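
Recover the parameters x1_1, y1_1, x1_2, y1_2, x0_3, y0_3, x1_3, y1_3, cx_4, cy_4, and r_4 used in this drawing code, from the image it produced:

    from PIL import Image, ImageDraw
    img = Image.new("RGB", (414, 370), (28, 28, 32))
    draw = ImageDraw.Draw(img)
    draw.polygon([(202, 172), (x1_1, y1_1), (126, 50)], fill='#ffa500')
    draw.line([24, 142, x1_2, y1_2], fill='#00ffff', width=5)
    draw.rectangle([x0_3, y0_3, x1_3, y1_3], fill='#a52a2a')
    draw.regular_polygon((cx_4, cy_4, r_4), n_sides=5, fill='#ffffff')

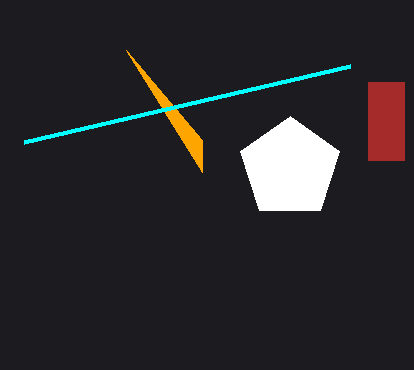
x1_1 = 202; y1_1 = 140; x1_2 = 350; y1_2 = 66; x0_3 = 368; y0_3 = 82; x1_3 = 404; y1_3 = 160; cx_4 = 290; cy_4 = 168; r_4 = 52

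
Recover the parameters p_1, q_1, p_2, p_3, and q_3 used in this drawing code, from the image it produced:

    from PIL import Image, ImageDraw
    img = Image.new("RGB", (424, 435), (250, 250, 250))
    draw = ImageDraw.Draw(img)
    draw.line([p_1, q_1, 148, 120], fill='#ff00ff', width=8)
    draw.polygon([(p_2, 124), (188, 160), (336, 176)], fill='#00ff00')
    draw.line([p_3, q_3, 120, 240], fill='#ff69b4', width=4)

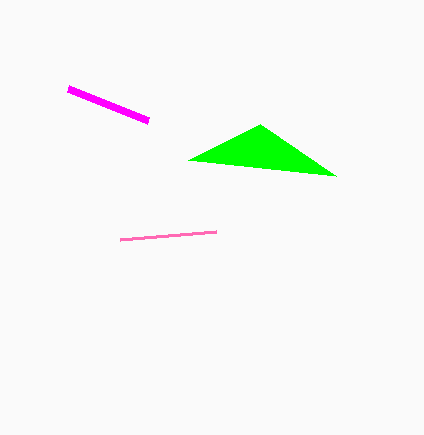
p_1 = 68, q_1 = 88, p_2 = 260, p_3 = 216, q_3 = 232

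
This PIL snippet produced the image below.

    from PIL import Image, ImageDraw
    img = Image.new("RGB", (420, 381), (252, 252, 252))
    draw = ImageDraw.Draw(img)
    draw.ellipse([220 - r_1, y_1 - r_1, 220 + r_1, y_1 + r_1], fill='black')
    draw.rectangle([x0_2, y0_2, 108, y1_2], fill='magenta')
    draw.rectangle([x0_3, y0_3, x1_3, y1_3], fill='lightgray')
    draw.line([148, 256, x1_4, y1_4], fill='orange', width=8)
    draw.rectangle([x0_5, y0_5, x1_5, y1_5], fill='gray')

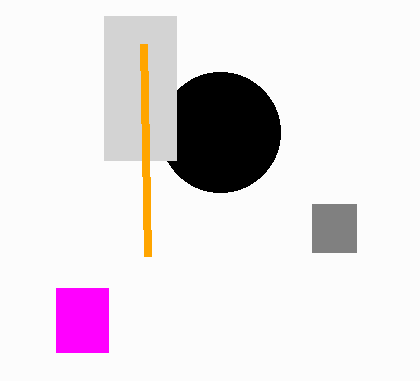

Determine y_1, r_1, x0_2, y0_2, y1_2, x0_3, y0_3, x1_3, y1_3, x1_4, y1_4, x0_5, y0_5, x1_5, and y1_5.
y_1 = 132; r_1 = 60; x0_2 = 56; y0_2 = 288; y1_2 = 352; x0_3 = 104; y0_3 = 16; x1_3 = 176; y1_3 = 160; x1_4 = 144; y1_4 = 44; x0_5 = 312; y0_5 = 204; x1_5 = 356; y1_5 = 252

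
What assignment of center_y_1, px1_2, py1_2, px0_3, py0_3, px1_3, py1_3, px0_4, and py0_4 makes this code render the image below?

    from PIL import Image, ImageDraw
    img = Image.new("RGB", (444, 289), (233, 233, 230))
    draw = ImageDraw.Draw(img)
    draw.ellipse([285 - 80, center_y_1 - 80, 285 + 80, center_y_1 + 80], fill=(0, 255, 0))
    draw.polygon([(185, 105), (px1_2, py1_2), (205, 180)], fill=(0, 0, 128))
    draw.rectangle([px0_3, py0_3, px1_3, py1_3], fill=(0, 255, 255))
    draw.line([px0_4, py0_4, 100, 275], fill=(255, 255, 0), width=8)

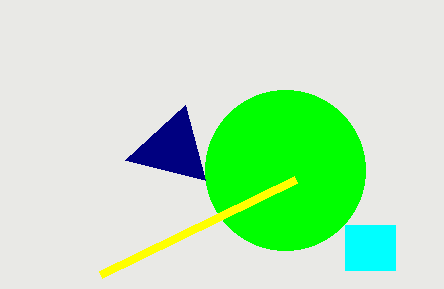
center_y_1 = 170; px1_2 = 125; py1_2 = 160; px0_3 = 345; py0_3 = 225; px1_3 = 395; py1_3 = 270; px0_4 = 295; py0_4 = 180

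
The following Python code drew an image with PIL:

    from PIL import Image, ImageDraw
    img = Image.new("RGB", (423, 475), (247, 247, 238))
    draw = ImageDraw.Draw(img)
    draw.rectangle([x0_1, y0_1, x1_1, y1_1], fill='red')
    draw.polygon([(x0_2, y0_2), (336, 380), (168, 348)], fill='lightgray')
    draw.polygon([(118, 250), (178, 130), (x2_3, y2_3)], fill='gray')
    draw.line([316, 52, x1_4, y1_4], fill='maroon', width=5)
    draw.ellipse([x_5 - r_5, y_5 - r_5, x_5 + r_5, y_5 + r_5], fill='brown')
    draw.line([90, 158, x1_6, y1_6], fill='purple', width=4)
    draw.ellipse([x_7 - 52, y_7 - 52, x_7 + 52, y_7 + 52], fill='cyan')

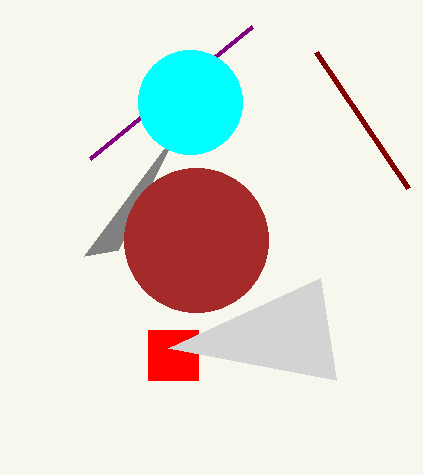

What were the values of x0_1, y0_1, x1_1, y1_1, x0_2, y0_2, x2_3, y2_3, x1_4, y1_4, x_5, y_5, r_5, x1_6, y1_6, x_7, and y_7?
x0_1 = 148; y0_1 = 330; x1_1 = 198; y1_1 = 380; x0_2 = 320; y0_2 = 278; x2_3 = 84; y2_3 = 256; x1_4 = 408; y1_4 = 188; x_5 = 196; y_5 = 240; r_5 = 72; x1_6 = 252; y1_6 = 26; x_7 = 190; y_7 = 102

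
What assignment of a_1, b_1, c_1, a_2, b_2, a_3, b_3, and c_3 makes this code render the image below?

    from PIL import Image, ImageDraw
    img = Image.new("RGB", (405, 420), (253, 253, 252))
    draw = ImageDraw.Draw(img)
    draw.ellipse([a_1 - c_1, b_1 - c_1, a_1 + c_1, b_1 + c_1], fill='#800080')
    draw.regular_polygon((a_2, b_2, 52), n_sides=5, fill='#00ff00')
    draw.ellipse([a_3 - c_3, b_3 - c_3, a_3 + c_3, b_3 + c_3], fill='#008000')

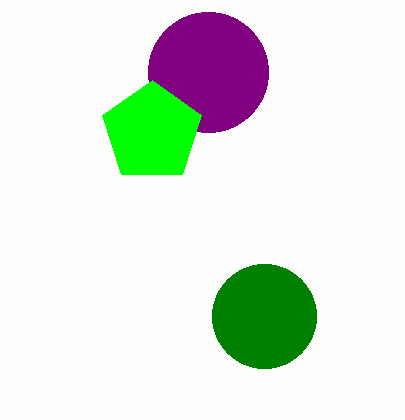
a_1 = 208, b_1 = 72, c_1 = 60, a_2 = 152, b_2 = 132, a_3 = 264, b_3 = 316, c_3 = 52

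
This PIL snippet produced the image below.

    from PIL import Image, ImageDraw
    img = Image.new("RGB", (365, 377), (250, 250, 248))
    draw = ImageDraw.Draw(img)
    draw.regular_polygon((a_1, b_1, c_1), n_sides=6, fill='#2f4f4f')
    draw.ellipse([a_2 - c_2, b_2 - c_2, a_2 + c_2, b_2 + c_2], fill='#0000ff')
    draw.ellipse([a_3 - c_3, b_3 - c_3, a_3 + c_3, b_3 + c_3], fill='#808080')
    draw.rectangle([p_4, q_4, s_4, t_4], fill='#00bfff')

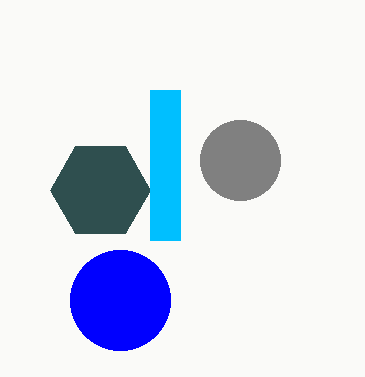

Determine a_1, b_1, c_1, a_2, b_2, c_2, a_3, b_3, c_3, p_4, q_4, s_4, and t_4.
a_1 = 100
b_1 = 190
c_1 = 50
a_2 = 120
b_2 = 300
c_2 = 50
a_3 = 240
b_3 = 160
c_3 = 40
p_4 = 150
q_4 = 90
s_4 = 180
t_4 = 240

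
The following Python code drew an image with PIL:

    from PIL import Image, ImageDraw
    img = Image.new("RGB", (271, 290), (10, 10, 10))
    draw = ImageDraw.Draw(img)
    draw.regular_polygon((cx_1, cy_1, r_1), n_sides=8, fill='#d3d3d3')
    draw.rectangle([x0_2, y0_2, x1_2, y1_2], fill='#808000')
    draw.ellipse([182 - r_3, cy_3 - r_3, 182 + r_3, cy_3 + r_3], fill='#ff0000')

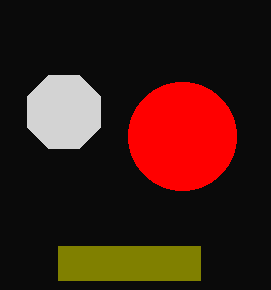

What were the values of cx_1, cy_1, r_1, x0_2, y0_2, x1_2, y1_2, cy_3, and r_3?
cx_1 = 64; cy_1 = 112; r_1 = 40; x0_2 = 58; y0_2 = 246; x1_2 = 200; y1_2 = 280; cy_3 = 136; r_3 = 54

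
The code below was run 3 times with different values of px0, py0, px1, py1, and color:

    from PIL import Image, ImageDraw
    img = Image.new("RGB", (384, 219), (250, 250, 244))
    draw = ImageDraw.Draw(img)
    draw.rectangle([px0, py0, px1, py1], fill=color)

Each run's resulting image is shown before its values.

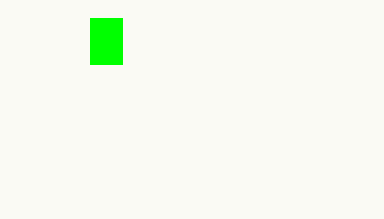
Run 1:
px0 = 90
py0 = 18
px1 = 122
py1 = 64
color = 'lime'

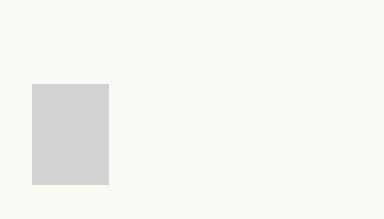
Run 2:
px0 = 32, py0 = 84, px1 = 108, py1 = 184, color = 'lightgray'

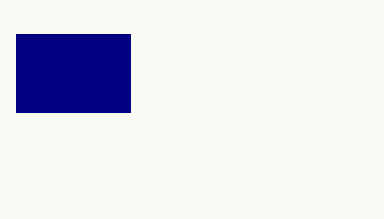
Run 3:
px0 = 16; py0 = 34; px1 = 130; py1 = 112; color = 'navy'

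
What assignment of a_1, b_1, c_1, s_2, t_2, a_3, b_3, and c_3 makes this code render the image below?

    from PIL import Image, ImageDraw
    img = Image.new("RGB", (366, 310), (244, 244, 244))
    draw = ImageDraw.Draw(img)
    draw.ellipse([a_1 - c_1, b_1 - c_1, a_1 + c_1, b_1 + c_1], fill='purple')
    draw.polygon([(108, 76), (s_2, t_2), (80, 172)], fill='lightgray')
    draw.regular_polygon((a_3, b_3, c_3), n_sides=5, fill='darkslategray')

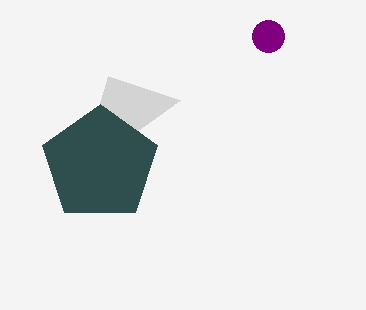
a_1 = 268; b_1 = 36; c_1 = 16; s_2 = 180; t_2 = 100; a_3 = 100; b_3 = 164; c_3 = 60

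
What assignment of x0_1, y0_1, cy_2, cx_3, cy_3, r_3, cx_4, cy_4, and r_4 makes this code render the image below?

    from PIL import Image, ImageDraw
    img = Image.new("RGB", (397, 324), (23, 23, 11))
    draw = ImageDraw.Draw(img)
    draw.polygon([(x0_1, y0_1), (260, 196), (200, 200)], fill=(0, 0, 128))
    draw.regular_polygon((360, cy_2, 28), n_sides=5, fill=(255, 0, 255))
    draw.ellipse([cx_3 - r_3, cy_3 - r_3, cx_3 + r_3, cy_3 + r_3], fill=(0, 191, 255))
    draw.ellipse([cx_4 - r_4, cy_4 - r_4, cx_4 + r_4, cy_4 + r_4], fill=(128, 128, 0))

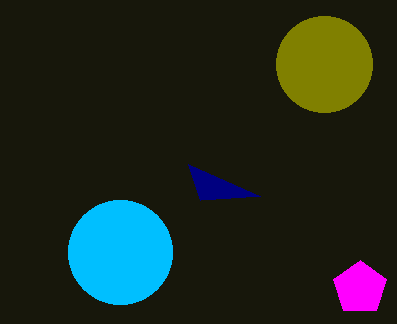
x0_1 = 188; y0_1 = 164; cy_2 = 288; cx_3 = 120; cy_3 = 252; r_3 = 52; cx_4 = 324; cy_4 = 64; r_4 = 48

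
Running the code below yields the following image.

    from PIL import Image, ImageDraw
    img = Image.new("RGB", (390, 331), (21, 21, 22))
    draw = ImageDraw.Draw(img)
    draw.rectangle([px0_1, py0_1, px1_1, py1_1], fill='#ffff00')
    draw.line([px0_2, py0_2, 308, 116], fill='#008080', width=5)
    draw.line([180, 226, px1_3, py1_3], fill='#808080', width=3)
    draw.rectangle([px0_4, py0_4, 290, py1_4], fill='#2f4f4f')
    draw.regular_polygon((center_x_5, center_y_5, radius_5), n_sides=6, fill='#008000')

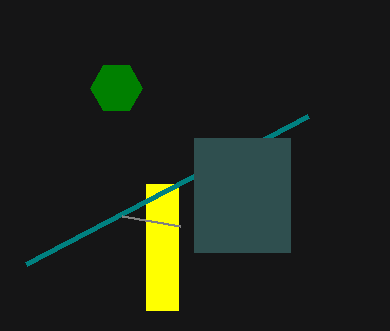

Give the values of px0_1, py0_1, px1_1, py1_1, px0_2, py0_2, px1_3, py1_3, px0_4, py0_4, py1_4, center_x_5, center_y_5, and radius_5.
px0_1 = 146; py0_1 = 184; px1_1 = 178; py1_1 = 310; px0_2 = 26; py0_2 = 264; px1_3 = 122; py1_3 = 216; px0_4 = 194; py0_4 = 138; py1_4 = 252; center_x_5 = 116; center_y_5 = 88; radius_5 = 26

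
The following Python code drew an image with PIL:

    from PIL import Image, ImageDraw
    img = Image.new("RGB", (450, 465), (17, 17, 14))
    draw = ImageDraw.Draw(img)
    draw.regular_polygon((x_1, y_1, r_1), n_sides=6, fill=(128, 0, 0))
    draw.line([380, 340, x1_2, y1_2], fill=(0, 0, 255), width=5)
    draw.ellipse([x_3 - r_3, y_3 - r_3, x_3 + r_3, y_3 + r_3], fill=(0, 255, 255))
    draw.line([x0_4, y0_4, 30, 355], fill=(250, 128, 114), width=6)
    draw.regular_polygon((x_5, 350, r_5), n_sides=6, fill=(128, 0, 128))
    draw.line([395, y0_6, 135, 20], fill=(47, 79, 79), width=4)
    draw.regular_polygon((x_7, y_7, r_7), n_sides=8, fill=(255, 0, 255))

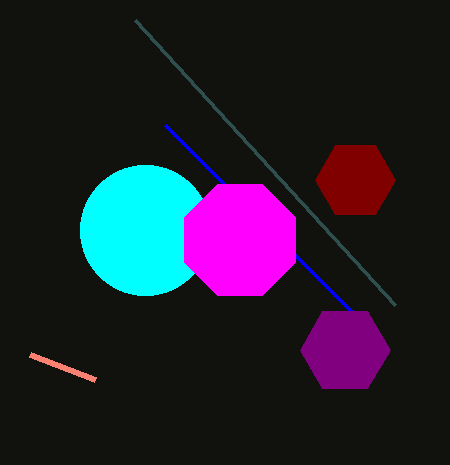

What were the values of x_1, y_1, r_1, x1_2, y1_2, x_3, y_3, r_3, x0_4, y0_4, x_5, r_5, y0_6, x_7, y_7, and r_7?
x_1 = 355; y_1 = 180; r_1 = 40; x1_2 = 165; y1_2 = 125; x_3 = 145; y_3 = 230; r_3 = 65; x0_4 = 95; y0_4 = 380; x_5 = 345; r_5 = 45; y0_6 = 305; x_7 = 240; y_7 = 240; r_7 = 60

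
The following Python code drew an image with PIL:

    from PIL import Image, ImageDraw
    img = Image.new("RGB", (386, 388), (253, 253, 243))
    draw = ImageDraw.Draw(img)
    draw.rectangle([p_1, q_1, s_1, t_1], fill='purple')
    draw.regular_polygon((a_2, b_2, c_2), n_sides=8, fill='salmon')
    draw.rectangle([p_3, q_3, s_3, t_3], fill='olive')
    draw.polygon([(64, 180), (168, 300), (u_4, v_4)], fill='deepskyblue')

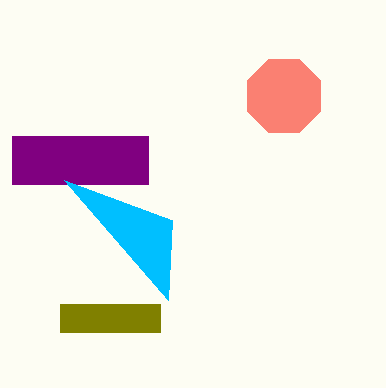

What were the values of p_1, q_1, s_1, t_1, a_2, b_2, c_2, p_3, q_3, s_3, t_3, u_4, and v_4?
p_1 = 12; q_1 = 136; s_1 = 148; t_1 = 184; a_2 = 284; b_2 = 96; c_2 = 40; p_3 = 60; q_3 = 304; s_3 = 160; t_3 = 332; u_4 = 172; v_4 = 220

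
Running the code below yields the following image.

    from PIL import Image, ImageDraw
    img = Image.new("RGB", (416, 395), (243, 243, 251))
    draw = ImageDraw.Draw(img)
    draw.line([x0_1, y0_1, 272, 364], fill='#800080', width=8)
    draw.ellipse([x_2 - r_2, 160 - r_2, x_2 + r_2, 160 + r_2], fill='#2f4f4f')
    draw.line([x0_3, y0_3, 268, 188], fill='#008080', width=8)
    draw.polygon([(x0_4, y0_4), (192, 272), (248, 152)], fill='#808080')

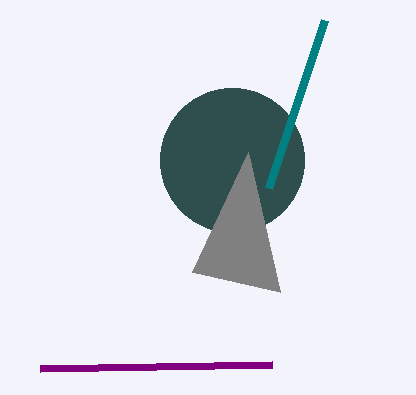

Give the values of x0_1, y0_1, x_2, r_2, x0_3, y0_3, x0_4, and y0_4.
x0_1 = 40
y0_1 = 368
x_2 = 232
r_2 = 72
x0_3 = 324
y0_3 = 20
x0_4 = 280
y0_4 = 292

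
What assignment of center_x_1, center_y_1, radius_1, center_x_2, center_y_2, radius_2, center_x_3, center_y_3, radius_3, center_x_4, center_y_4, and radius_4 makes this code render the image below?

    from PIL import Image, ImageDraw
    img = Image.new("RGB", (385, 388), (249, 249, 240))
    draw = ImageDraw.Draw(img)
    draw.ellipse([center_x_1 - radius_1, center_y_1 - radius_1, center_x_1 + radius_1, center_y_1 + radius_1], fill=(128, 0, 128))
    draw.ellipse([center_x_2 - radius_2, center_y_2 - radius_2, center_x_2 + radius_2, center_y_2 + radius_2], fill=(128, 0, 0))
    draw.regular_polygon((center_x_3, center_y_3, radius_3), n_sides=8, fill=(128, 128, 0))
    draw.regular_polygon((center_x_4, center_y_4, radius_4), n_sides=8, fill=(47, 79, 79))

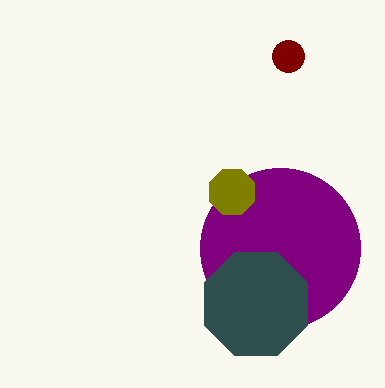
center_x_1 = 280
center_y_1 = 248
radius_1 = 80
center_x_2 = 288
center_y_2 = 56
radius_2 = 16
center_x_3 = 232
center_y_3 = 192
radius_3 = 24
center_x_4 = 256
center_y_4 = 304
radius_4 = 56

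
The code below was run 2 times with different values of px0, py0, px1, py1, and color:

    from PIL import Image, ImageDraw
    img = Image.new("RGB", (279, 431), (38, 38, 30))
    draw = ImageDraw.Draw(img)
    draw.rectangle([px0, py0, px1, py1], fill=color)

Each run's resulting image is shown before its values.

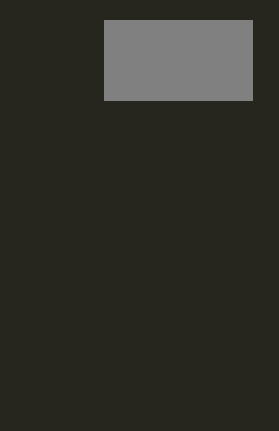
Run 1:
px0 = 104; py0 = 20; px1 = 252; py1 = 100; color = 'gray'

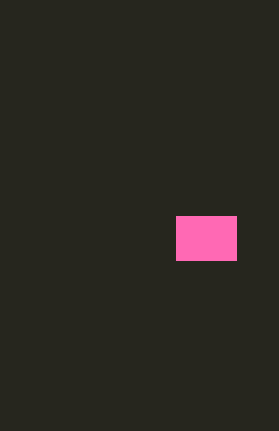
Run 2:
px0 = 176
py0 = 216
px1 = 236
py1 = 260
color = 'hotpink'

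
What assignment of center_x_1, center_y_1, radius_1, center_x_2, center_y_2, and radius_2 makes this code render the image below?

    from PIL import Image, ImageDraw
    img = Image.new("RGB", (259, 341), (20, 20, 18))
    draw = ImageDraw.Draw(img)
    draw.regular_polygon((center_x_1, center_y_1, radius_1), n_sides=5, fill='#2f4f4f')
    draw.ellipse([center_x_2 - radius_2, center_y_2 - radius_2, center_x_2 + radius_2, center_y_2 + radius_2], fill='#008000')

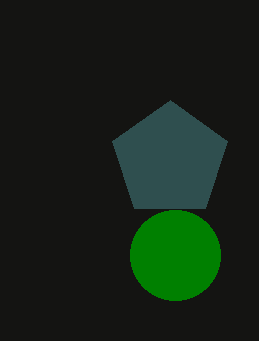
center_x_1 = 170
center_y_1 = 160
radius_1 = 60
center_x_2 = 175
center_y_2 = 255
radius_2 = 45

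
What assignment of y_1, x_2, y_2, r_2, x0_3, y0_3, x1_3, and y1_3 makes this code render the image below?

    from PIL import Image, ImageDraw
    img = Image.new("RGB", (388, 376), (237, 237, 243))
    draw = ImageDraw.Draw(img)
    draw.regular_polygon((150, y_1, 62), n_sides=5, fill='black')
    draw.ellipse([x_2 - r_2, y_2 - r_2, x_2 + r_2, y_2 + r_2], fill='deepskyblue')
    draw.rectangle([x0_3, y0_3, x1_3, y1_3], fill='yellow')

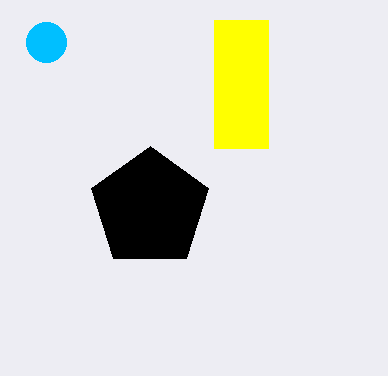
y_1 = 208, x_2 = 46, y_2 = 42, r_2 = 20, x0_3 = 214, y0_3 = 20, x1_3 = 268, y1_3 = 148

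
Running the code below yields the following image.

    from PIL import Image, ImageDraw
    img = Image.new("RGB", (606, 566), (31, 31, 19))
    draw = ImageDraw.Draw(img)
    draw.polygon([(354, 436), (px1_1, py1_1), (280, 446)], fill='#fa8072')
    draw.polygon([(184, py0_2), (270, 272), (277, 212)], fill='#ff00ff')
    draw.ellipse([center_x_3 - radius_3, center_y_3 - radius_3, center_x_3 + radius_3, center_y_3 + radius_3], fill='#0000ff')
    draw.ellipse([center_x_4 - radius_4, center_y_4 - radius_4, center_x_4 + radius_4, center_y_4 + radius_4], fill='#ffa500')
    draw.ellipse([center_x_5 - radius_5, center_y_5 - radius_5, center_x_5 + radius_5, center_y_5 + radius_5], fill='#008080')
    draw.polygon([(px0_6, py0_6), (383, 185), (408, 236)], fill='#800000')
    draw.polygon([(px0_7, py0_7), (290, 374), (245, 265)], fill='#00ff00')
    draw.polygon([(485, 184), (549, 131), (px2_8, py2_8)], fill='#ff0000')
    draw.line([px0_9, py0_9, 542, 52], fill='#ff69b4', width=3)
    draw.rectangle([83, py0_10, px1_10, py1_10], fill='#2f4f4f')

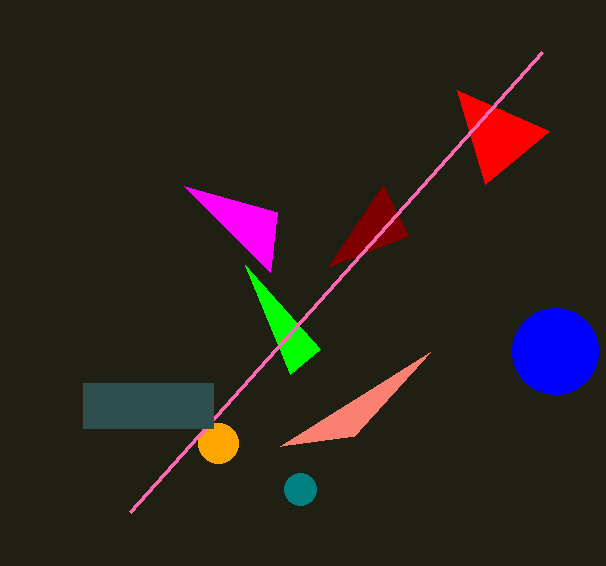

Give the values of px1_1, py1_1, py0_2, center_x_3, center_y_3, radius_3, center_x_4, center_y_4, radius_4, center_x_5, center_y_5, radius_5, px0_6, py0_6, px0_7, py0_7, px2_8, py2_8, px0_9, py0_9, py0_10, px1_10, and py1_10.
px1_1 = 430
py1_1 = 352
py0_2 = 186
center_x_3 = 555
center_y_3 = 351
radius_3 = 43
center_x_4 = 218
center_y_4 = 443
radius_4 = 20
center_x_5 = 300
center_y_5 = 489
radius_5 = 16
px0_6 = 328
py0_6 = 267
px0_7 = 320
py0_7 = 349
px2_8 = 457
py2_8 = 90
px0_9 = 130
py0_9 = 512
py0_10 = 383
px1_10 = 213
py1_10 = 428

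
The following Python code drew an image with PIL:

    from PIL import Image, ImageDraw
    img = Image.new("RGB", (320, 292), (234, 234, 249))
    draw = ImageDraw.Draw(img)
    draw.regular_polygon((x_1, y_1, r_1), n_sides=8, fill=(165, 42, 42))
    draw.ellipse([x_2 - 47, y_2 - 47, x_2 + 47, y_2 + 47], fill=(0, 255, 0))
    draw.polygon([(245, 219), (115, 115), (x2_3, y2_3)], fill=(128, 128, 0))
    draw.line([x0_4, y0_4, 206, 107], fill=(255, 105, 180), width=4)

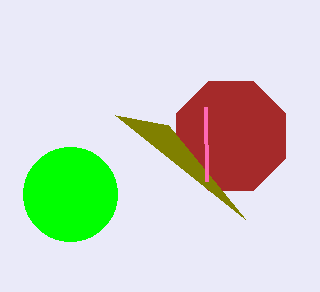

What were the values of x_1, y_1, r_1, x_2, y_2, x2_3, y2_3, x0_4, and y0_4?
x_1 = 231; y_1 = 136; r_1 = 59; x_2 = 70; y_2 = 194; x2_3 = 168; y2_3 = 125; x0_4 = 207; y0_4 = 181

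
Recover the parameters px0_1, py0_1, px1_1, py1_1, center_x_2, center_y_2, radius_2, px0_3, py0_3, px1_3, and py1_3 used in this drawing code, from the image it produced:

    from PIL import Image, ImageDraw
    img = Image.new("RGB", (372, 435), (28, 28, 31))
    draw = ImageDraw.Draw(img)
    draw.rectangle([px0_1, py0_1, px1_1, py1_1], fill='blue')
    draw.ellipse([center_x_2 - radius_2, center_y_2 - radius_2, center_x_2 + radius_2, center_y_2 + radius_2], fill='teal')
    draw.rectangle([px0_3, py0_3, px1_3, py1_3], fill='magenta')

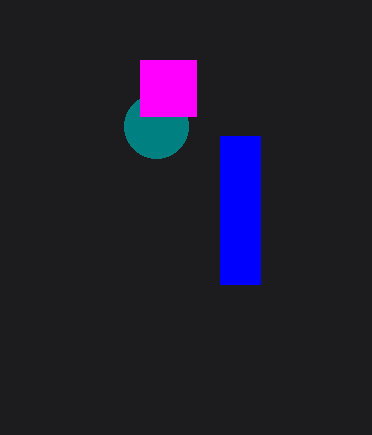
px0_1 = 220
py0_1 = 136
px1_1 = 260
py1_1 = 284
center_x_2 = 156
center_y_2 = 126
radius_2 = 32
px0_3 = 140
py0_3 = 60
px1_3 = 196
py1_3 = 116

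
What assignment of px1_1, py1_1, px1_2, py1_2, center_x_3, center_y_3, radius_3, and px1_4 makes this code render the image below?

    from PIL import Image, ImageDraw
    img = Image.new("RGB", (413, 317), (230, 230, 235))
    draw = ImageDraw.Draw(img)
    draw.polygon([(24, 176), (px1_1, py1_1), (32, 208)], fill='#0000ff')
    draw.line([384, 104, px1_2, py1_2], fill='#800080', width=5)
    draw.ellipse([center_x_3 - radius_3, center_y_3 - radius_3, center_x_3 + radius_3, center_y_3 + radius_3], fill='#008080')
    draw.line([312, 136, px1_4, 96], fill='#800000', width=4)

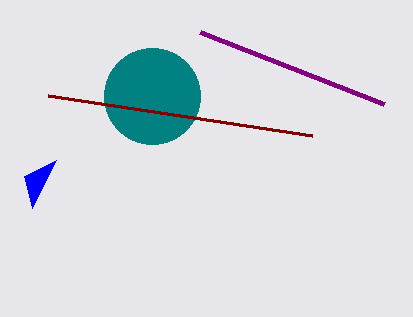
px1_1 = 56, py1_1 = 160, px1_2 = 200, py1_2 = 32, center_x_3 = 152, center_y_3 = 96, radius_3 = 48, px1_4 = 48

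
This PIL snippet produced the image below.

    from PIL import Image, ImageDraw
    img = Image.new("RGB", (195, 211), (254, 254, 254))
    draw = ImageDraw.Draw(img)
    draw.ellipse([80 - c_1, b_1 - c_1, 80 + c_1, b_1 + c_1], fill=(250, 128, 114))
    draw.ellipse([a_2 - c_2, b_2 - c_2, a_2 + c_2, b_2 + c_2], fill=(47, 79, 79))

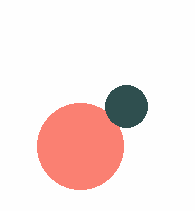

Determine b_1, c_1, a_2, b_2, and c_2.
b_1 = 146
c_1 = 43
a_2 = 126
b_2 = 106
c_2 = 21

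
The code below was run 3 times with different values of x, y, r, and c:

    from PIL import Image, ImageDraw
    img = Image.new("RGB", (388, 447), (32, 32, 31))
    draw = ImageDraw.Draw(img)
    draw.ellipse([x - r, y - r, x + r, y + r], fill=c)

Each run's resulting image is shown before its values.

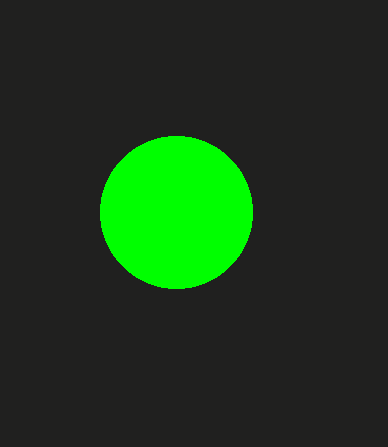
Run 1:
x = 176; y = 212; r = 76; c = 'lime'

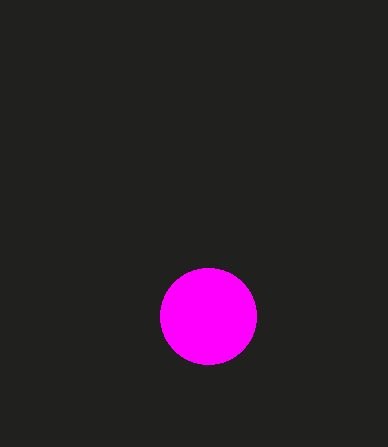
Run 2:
x = 208; y = 316; r = 48; c = 'magenta'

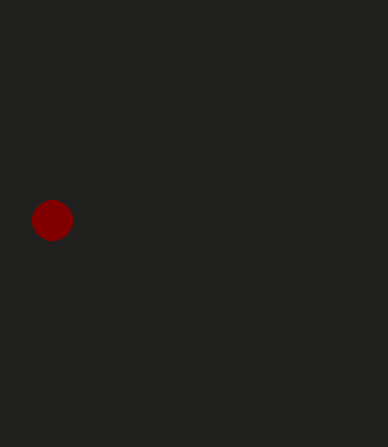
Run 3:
x = 52; y = 220; r = 20; c = 'maroon'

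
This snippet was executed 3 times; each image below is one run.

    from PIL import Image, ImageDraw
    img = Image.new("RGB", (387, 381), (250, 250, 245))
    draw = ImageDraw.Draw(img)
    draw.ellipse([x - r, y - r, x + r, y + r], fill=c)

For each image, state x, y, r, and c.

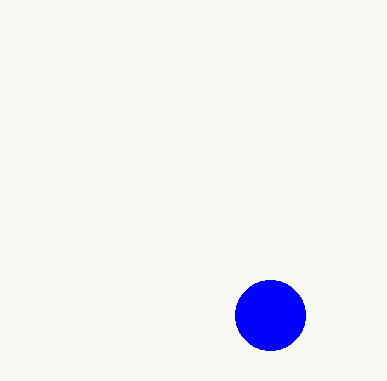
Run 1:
x = 270
y = 315
r = 35
c = 'blue'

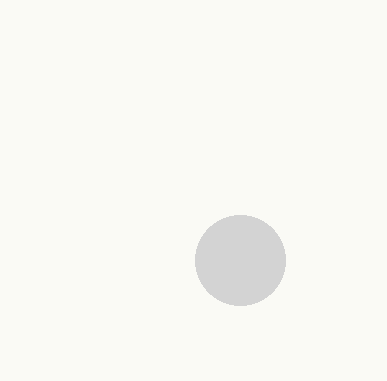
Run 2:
x = 240
y = 260
r = 45
c = 'lightgray'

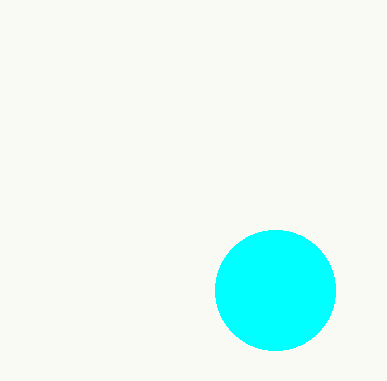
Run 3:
x = 275; y = 290; r = 60; c = 'cyan'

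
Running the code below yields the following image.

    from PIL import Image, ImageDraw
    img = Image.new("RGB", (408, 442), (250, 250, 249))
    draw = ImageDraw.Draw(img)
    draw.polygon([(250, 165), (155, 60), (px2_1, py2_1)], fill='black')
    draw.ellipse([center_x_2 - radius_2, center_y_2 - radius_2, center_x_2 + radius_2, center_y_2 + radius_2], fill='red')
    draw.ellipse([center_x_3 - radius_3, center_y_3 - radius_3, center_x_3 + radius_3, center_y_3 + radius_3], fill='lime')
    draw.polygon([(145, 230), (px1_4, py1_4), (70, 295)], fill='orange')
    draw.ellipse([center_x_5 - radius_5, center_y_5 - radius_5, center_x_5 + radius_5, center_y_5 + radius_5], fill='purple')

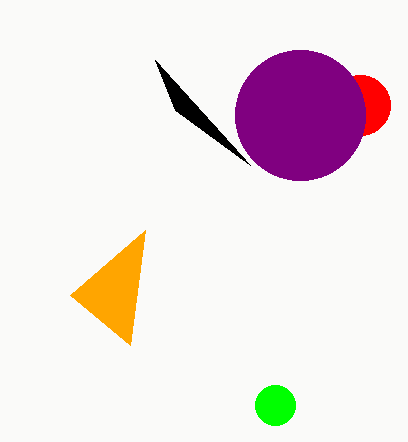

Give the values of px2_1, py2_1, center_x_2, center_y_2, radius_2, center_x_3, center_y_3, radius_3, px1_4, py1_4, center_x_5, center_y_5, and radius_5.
px2_1 = 175; py2_1 = 110; center_x_2 = 360; center_y_2 = 105; radius_2 = 30; center_x_3 = 275; center_y_3 = 405; radius_3 = 20; px1_4 = 130; py1_4 = 345; center_x_5 = 300; center_y_5 = 115; radius_5 = 65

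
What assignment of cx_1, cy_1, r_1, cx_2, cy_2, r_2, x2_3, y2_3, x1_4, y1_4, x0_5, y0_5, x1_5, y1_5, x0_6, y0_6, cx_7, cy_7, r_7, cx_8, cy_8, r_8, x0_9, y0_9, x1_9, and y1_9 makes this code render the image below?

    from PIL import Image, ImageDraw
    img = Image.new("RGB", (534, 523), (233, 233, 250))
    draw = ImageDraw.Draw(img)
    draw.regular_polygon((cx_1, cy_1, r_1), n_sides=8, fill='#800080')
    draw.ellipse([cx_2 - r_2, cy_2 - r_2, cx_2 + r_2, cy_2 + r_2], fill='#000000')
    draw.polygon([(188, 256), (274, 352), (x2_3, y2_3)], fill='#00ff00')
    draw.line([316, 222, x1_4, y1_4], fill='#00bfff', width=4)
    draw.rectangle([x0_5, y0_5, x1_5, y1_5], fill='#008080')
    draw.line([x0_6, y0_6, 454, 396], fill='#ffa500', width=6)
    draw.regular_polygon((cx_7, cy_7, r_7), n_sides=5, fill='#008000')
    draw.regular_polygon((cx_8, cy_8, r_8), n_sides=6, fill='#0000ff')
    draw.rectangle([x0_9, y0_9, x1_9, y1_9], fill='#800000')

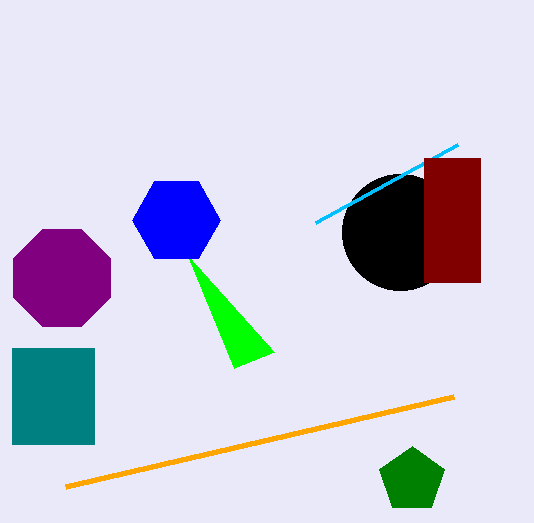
cx_1 = 62, cy_1 = 278, r_1 = 52, cx_2 = 400, cy_2 = 232, r_2 = 58, x2_3 = 234, y2_3 = 368, x1_4 = 458, y1_4 = 144, x0_5 = 12, y0_5 = 348, x1_5 = 94, y1_5 = 444, x0_6 = 66, y0_6 = 486, cx_7 = 412, cy_7 = 480, r_7 = 34, cx_8 = 176, cy_8 = 220, r_8 = 44, x0_9 = 424, y0_9 = 158, x1_9 = 480, y1_9 = 282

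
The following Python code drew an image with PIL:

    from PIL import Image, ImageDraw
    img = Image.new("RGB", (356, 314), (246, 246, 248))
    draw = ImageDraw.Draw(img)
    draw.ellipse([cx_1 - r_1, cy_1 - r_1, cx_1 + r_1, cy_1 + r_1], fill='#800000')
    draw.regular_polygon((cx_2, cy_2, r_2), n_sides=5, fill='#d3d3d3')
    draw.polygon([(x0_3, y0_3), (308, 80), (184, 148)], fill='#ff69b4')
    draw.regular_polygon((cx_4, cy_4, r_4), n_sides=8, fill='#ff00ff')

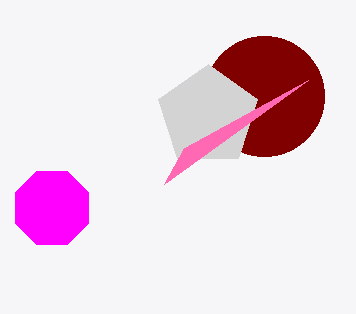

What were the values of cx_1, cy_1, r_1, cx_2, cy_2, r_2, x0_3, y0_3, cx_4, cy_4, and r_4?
cx_1 = 264
cy_1 = 96
r_1 = 60
cx_2 = 208
cy_2 = 116
r_2 = 52
x0_3 = 164
y0_3 = 184
cx_4 = 52
cy_4 = 208
r_4 = 40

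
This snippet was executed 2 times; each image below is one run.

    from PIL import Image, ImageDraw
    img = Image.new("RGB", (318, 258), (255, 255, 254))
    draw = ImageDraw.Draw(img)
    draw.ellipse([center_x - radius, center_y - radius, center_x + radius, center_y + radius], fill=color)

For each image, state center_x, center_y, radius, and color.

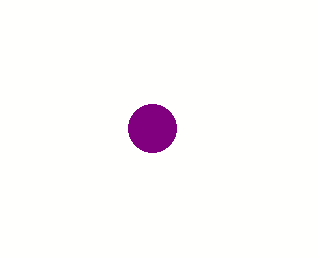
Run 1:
center_x = 152; center_y = 128; radius = 24; color = 'purple'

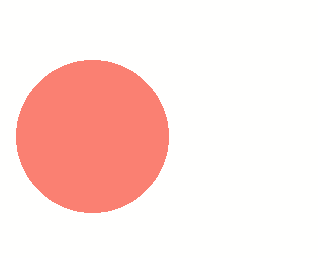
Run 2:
center_x = 92, center_y = 136, radius = 76, color = 'salmon'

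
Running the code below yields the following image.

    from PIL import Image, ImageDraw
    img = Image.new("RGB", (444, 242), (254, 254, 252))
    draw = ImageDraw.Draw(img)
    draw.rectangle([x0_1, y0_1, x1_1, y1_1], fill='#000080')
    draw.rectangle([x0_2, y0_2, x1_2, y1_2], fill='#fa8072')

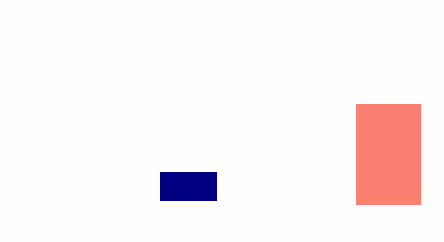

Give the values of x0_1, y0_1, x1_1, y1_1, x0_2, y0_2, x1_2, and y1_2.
x0_1 = 160, y0_1 = 172, x1_1 = 216, y1_1 = 200, x0_2 = 356, y0_2 = 104, x1_2 = 420, y1_2 = 204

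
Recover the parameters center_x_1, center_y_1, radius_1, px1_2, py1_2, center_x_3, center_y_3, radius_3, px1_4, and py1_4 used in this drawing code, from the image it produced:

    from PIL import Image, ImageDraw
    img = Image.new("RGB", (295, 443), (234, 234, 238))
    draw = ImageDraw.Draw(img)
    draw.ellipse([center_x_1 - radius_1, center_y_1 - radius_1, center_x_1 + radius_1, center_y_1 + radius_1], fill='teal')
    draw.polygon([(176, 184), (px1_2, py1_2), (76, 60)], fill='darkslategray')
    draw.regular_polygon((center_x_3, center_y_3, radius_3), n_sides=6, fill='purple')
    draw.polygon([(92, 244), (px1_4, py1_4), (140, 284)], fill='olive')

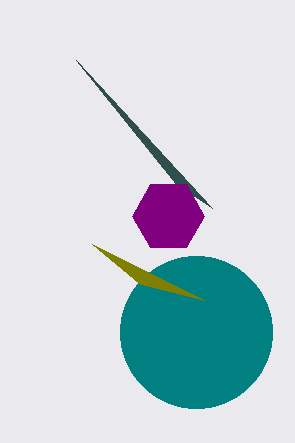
center_x_1 = 196; center_y_1 = 332; radius_1 = 76; px1_2 = 212; py1_2 = 208; center_x_3 = 168; center_y_3 = 216; radius_3 = 36; px1_4 = 204; py1_4 = 300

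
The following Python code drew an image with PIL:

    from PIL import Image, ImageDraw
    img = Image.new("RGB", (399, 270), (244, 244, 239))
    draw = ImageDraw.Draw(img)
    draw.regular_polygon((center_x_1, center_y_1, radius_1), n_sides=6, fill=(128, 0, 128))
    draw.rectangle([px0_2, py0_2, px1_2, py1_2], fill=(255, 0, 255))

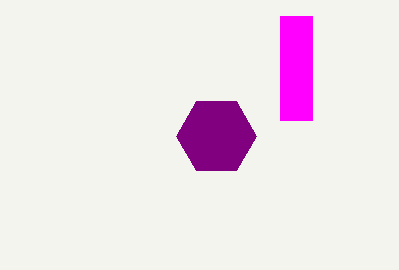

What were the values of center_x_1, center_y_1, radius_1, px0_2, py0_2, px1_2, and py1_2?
center_x_1 = 216, center_y_1 = 136, radius_1 = 40, px0_2 = 280, py0_2 = 16, px1_2 = 312, py1_2 = 120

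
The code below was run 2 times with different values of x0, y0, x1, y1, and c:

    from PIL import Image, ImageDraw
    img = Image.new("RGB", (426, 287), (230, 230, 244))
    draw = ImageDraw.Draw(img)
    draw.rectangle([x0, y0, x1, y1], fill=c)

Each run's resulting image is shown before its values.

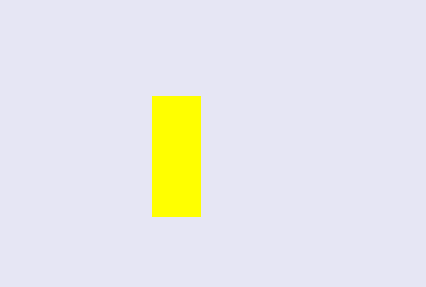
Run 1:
x0 = 152
y0 = 96
x1 = 200
y1 = 216
c = 'yellow'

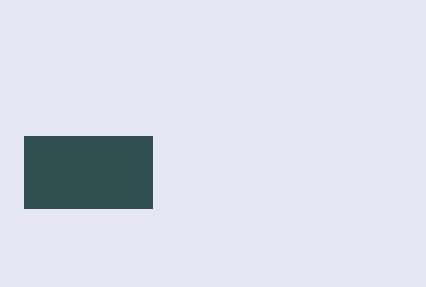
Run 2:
x0 = 24
y0 = 136
x1 = 152
y1 = 208
c = 'darkslategray'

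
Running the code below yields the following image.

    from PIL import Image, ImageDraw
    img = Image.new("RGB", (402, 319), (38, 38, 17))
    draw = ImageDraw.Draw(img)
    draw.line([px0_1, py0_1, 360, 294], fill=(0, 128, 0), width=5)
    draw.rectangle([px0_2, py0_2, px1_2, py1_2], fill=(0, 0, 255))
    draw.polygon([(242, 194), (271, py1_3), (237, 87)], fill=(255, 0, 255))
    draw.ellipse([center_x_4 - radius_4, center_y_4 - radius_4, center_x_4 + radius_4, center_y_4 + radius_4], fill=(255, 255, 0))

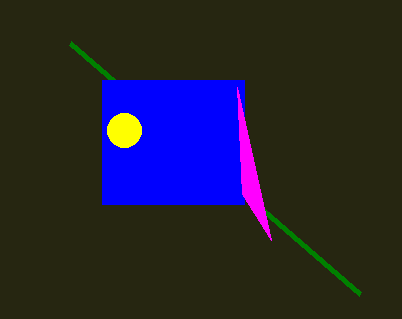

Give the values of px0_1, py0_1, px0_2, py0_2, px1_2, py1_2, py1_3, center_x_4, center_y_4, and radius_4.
px0_1 = 70
py0_1 = 43
px0_2 = 102
py0_2 = 80
px1_2 = 244
py1_2 = 204
py1_3 = 240
center_x_4 = 124
center_y_4 = 130
radius_4 = 17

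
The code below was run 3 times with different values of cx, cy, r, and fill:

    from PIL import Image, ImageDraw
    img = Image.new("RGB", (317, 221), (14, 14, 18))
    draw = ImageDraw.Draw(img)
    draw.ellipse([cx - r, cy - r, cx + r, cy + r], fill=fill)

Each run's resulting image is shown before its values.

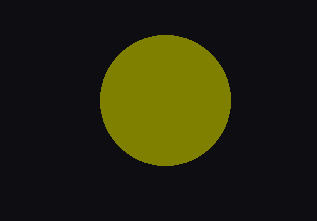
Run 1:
cx = 165; cy = 100; r = 65; fill = 'olive'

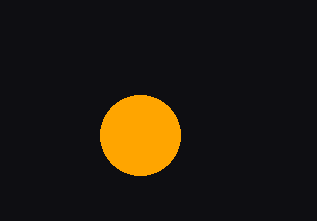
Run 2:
cx = 140, cy = 135, r = 40, fill = 'orange'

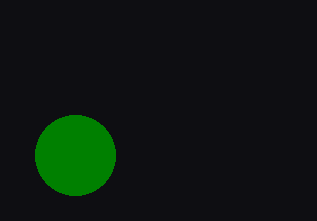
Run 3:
cx = 75, cy = 155, r = 40, fill = 'green'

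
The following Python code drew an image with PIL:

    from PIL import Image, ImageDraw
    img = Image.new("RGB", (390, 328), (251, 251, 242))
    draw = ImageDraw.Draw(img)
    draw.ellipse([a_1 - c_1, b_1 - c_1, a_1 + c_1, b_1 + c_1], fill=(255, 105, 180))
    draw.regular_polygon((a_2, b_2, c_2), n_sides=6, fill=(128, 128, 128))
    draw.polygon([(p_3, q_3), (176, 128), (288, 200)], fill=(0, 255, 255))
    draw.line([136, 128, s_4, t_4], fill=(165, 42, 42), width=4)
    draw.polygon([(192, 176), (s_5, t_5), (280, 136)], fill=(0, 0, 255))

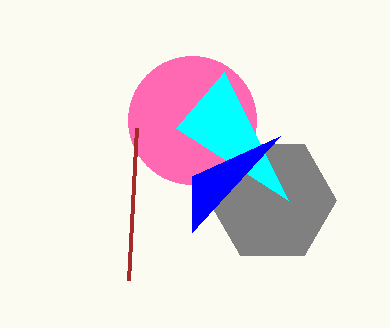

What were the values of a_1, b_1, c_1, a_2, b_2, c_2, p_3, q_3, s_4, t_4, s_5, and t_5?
a_1 = 192
b_1 = 120
c_1 = 64
a_2 = 272
b_2 = 200
c_2 = 64
p_3 = 224
q_3 = 72
s_4 = 128
t_4 = 280
s_5 = 192
t_5 = 232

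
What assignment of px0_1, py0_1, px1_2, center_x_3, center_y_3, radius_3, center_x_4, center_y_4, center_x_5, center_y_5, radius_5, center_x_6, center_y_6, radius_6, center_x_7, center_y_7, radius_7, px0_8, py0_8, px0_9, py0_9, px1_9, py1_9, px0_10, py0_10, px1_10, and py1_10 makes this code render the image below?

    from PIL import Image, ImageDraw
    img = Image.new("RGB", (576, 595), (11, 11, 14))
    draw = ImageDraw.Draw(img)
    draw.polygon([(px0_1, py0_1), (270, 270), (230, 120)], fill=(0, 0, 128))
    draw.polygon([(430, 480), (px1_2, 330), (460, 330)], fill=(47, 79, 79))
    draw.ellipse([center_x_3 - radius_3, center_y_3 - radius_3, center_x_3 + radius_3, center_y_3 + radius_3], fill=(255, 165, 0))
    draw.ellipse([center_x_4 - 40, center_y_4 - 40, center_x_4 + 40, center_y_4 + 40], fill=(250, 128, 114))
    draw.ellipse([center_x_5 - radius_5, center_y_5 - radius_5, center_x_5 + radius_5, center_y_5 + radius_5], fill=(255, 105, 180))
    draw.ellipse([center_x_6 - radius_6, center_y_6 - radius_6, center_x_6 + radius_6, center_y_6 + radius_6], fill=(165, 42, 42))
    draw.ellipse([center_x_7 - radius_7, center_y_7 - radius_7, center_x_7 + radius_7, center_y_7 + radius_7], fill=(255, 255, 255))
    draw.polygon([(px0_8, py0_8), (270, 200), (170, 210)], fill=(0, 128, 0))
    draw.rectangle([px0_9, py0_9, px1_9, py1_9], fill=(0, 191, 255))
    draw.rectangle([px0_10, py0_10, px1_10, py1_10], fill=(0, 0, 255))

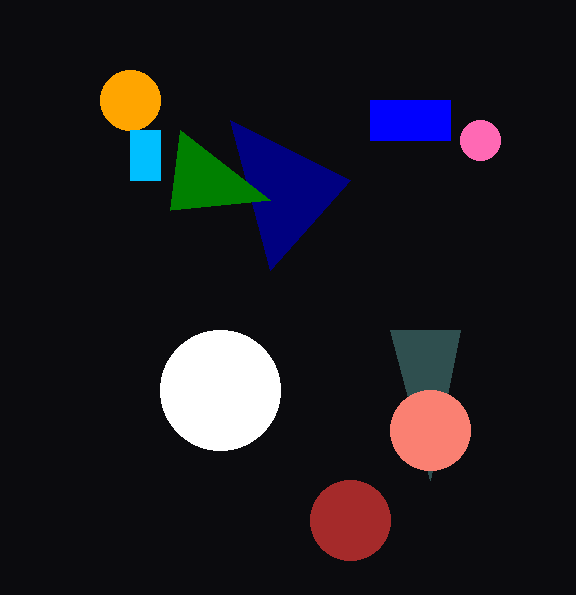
px0_1 = 350
py0_1 = 180
px1_2 = 390
center_x_3 = 130
center_y_3 = 100
radius_3 = 30
center_x_4 = 430
center_y_4 = 430
center_x_5 = 480
center_y_5 = 140
radius_5 = 20
center_x_6 = 350
center_y_6 = 520
radius_6 = 40
center_x_7 = 220
center_y_7 = 390
radius_7 = 60
px0_8 = 180
py0_8 = 130
px0_9 = 130
py0_9 = 130
px1_9 = 160
py1_9 = 180
px0_10 = 370
py0_10 = 100
px1_10 = 450
py1_10 = 140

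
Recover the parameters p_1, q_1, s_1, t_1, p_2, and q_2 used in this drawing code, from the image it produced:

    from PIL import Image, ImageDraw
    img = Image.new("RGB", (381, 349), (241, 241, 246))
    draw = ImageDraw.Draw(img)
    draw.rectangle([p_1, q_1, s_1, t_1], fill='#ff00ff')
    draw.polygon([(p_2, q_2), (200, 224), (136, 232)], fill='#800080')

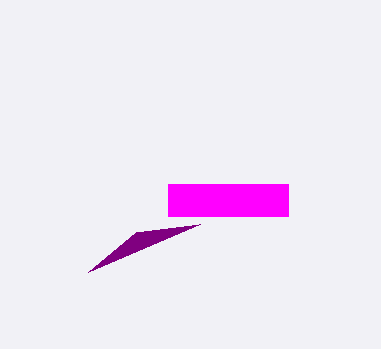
p_1 = 168
q_1 = 184
s_1 = 288
t_1 = 216
p_2 = 88
q_2 = 272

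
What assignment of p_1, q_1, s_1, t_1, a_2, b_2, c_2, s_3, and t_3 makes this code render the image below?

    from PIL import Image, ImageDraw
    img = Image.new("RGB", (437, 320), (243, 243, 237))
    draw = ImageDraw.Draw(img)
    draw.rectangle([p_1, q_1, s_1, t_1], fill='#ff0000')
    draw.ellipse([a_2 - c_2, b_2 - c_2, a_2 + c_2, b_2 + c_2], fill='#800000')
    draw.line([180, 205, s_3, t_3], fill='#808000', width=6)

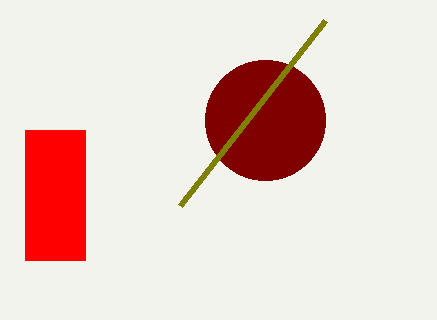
p_1 = 25, q_1 = 130, s_1 = 85, t_1 = 260, a_2 = 265, b_2 = 120, c_2 = 60, s_3 = 325, t_3 = 20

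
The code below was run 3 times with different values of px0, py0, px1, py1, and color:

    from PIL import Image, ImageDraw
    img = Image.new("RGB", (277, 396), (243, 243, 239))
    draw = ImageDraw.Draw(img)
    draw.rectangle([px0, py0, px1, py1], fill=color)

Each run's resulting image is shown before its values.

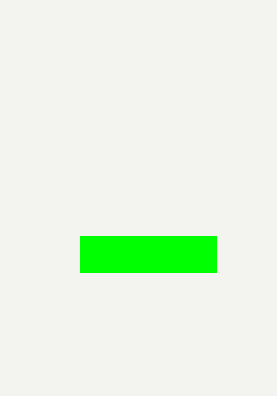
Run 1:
px0 = 80
py0 = 236
px1 = 216
py1 = 272
color = 'lime'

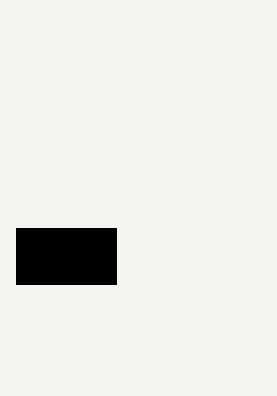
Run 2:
px0 = 16; py0 = 228; px1 = 116; py1 = 284; color = 'black'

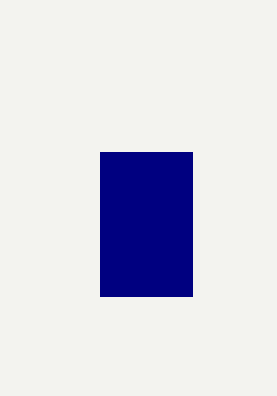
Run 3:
px0 = 100; py0 = 152; px1 = 192; py1 = 296; color = 'navy'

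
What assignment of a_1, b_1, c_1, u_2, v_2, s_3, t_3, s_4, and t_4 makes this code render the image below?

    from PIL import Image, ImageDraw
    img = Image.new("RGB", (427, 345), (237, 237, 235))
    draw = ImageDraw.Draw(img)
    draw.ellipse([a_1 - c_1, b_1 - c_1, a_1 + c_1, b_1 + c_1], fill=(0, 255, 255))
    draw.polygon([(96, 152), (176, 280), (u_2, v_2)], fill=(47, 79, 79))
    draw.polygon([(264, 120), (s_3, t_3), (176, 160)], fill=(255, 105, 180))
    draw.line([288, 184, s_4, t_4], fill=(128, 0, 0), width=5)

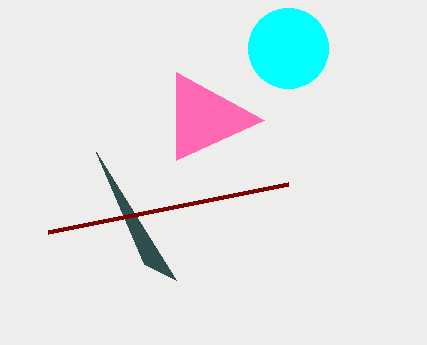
a_1 = 288; b_1 = 48; c_1 = 40; u_2 = 144; v_2 = 264; s_3 = 176; t_3 = 72; s_4 = 48; t_4 = 232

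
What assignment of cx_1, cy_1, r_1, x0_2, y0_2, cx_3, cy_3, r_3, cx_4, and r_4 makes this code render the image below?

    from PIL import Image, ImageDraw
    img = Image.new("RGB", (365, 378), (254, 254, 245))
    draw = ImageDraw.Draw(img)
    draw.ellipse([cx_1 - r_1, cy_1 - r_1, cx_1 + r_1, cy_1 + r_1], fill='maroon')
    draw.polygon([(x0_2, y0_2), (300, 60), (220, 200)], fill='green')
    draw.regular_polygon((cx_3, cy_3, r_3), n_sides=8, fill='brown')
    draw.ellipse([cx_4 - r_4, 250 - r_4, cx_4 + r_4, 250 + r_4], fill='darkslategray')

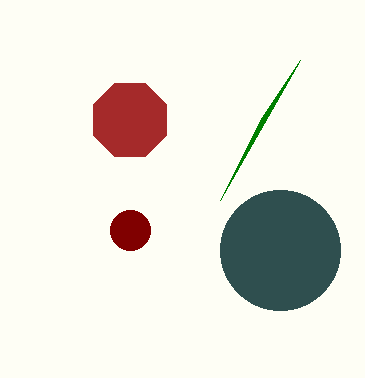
cx_1 = 130
cy_1 = 230
r_1 = 20
x0_2 = 260
y0_2 = 120
cx_3 = 130
cy_3 = 120
r_3 = 40
cx_4 = 280
r_4 = 60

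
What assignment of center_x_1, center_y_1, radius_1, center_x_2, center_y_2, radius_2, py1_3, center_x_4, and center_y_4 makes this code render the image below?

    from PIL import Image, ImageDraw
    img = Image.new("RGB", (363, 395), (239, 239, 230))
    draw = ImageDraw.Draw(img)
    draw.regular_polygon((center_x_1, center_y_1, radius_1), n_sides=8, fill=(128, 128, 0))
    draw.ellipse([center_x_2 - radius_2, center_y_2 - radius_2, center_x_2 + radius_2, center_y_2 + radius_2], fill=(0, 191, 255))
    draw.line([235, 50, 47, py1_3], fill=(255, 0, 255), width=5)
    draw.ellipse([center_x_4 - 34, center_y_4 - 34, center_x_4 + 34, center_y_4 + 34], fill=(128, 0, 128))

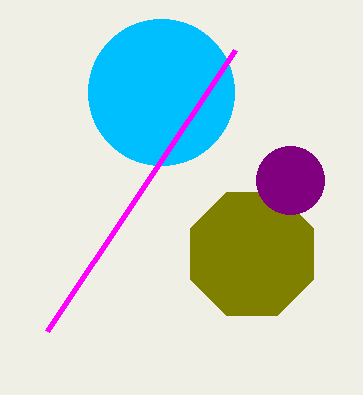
center_x_1 = 252, center_y_1 = 254, radius_1 = 67, center_x_2 = 161, center_y_2 = 92, radius_2 = 73, py1_3 = 331, center_x_4 = 290, center_y_4 = 180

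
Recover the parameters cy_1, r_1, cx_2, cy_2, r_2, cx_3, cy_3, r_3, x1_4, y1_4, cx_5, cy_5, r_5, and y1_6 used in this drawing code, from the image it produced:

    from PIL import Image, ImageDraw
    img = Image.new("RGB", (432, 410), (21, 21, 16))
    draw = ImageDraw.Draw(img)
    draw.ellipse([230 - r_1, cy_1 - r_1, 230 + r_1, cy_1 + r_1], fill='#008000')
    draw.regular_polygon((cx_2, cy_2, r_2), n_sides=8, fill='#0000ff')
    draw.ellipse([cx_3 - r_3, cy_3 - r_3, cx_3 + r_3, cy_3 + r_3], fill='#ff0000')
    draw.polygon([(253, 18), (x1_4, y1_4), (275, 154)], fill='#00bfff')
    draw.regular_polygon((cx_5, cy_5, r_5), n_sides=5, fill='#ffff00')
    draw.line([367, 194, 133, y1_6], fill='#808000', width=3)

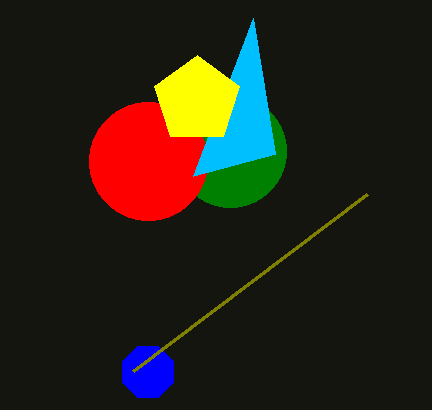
cy_1 = 151
r_1 = 56
cx_2 = 148
cy_2 = 372
r_2 = 28
cx_3 = 148
cy_3 = 161
r_3 = 59
x1_4 = 193
y1_4 = 176
cx_5 = 197
cy_5 = 100
r_5 = 45
y1_6 = 371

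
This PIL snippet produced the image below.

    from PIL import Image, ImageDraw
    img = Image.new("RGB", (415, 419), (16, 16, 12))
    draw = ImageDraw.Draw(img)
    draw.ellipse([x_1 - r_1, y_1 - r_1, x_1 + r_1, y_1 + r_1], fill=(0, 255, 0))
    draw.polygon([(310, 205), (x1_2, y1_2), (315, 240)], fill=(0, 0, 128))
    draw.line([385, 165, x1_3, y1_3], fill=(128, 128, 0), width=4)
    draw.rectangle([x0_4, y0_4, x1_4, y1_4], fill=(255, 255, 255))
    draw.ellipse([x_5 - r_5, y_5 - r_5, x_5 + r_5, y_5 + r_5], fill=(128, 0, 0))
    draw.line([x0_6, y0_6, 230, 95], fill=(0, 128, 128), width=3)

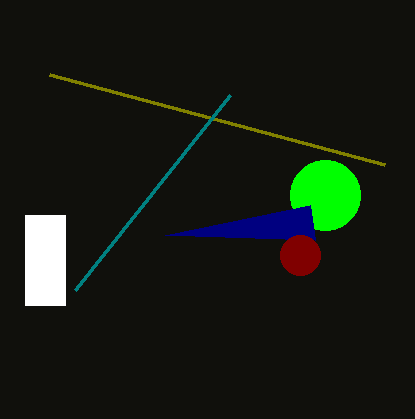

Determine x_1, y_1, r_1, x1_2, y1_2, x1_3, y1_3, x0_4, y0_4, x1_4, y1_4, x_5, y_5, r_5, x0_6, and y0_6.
x_1 = 325; y_1 = 195; r_1 = 35; x1_2 = 165; y1_2 = 235; x1_3 = 50; y1_3 = 75; x0_4 = 25; y0_4 = 215; x1_4 = 65; y1_4 = 305; x_5 = 300; y_5 = 255; r_5 = 20; x0_6 = 75; y0_6 = 290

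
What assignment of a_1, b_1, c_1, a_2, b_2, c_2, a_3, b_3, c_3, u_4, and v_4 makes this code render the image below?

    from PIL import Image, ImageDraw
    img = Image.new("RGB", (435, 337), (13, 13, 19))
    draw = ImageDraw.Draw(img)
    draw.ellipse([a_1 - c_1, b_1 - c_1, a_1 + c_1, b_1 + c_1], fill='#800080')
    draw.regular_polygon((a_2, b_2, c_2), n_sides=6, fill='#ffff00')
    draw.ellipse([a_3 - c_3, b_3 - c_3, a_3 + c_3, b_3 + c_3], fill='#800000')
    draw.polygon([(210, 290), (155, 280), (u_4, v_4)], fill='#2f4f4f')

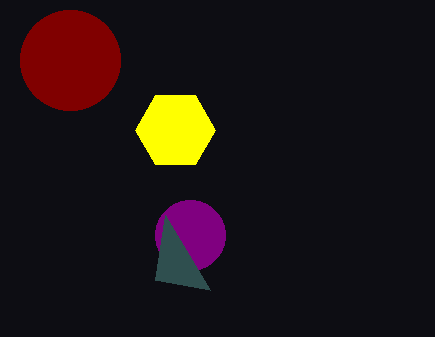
a_1 = 190
b_1 = 235
c_1 = 35
a_2 = 175
b_2 = 130
c_2 = 40
a_3 = 70
b_3 = 60
c_3 = 50
u_4 = 165
v_4 = 215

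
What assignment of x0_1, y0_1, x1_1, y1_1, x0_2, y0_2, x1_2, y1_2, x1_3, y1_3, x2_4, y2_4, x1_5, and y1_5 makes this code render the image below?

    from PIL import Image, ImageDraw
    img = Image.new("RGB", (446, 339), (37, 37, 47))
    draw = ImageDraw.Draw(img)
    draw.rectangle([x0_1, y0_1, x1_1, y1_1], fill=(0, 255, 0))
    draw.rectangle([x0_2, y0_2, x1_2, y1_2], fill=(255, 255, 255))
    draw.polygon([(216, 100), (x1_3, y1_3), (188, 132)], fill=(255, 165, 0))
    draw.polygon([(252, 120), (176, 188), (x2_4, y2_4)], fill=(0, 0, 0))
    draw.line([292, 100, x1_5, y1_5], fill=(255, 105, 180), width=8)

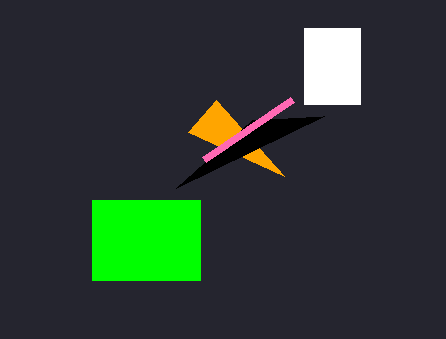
x0_1 = 92
y0_1 = 200
x1_1 = 200
y1_1 = 280
x0_2 = 304
y0_2 = 28
x1_2 = 360
y1_2 = 104
x1_3 = 284
y1_3 = 176
x2_4 = 324
y2_4 = 116
x1_5 = 204
y1_5 = 160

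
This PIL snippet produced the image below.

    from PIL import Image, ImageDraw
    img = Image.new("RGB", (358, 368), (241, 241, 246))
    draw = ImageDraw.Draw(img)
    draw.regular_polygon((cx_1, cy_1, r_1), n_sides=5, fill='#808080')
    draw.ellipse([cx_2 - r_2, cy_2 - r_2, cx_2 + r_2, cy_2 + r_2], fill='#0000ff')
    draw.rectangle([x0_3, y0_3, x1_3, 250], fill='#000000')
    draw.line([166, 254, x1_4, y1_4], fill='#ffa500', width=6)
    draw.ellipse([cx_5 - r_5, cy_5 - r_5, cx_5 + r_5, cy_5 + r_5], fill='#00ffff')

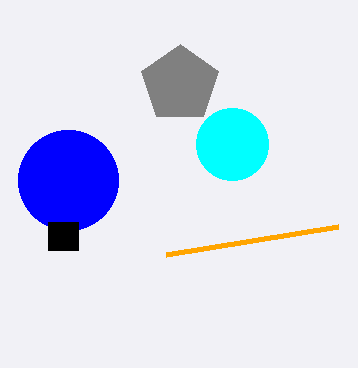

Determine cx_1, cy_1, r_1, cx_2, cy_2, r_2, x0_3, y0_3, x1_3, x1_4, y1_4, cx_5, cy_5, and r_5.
cx_1 = 180
cy_1 = 84
r_1 = 40
cx_2 = 68
cy_2 = 180
r_2 = 50
x0_3 = 48
y0_3 = 222
x1_3 = 78
x1_4 = 338
y1_4 = 226
cx_5 = 232
cy_5 = 144
r_5 = 36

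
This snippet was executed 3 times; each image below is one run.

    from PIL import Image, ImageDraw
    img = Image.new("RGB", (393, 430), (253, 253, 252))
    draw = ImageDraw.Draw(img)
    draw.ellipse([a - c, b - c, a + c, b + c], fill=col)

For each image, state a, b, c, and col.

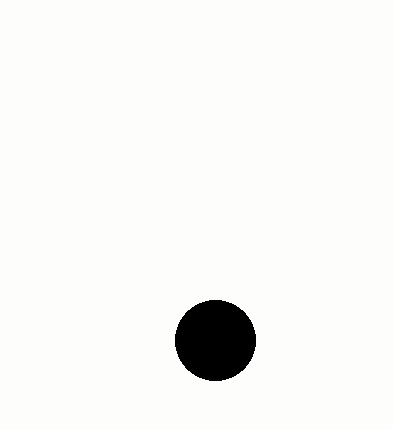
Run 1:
a = 215, b = 340, c = 40, col = 'black'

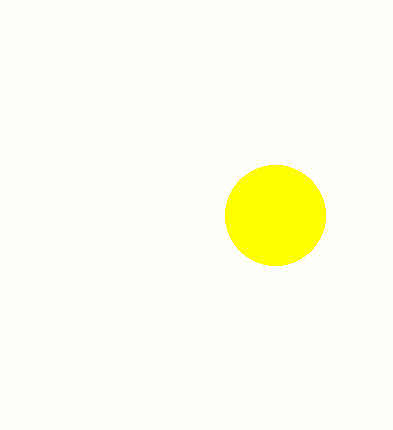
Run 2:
a = 275, b = 215, c = 50, col = 'yellow'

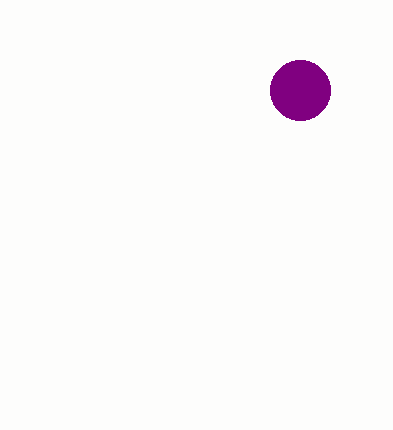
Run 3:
a = 300
b = 90
c = 30
col = 'purple'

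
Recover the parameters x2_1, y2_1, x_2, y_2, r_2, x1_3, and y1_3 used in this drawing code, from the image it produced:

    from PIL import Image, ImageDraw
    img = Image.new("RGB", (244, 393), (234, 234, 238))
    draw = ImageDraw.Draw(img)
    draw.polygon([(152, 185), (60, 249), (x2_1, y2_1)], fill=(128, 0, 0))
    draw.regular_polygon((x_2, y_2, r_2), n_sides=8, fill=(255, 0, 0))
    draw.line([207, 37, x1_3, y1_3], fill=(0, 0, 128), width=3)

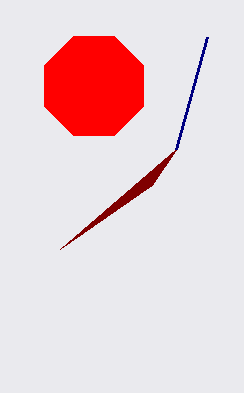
x2_1 = 177
y2_1 = 148
x_2 = 94
y_2 = 86
r_2 = 54
x1_3 = 176
y1_3 = 149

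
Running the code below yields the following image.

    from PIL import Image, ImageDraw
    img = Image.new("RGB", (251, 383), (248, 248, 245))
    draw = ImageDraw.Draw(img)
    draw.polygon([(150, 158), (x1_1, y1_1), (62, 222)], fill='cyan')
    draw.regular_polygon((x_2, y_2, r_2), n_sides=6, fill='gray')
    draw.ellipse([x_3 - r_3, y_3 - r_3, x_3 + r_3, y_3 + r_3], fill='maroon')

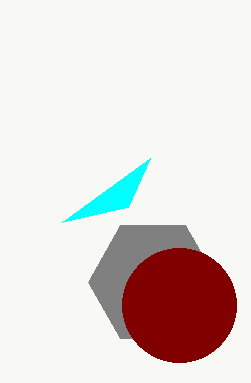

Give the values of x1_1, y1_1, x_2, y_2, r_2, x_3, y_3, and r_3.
x1_1 = 128, y1_1 = 207, x_2 = 153, y_2 = 282, r_2 = 65, x_3 = 179, y_3 = 305, r_3 = 57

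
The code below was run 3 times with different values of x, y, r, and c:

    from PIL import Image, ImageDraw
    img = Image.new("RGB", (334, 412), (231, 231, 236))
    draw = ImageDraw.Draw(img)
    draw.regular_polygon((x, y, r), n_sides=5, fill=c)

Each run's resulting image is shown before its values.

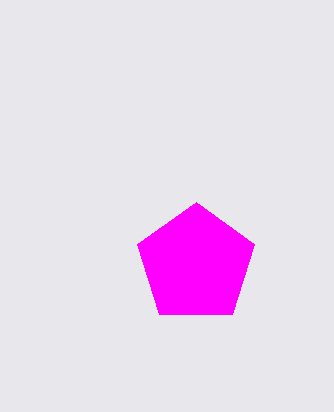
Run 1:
x = 196; y = 264; r = 62; c = 'magenta'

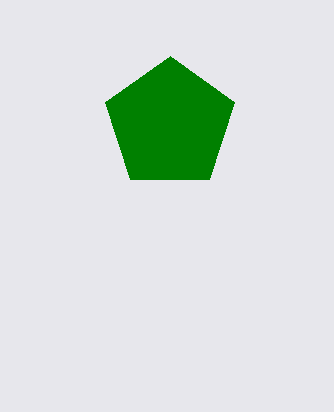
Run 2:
x = 170; y = 124; r = 68; c = 'green'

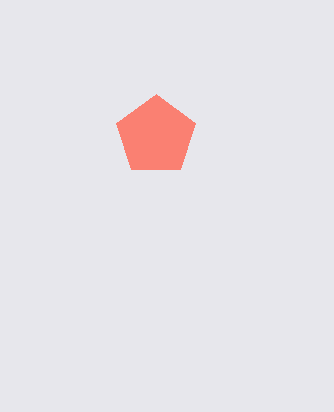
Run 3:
x = 156, y = 136, r = 42, c = 'salmon'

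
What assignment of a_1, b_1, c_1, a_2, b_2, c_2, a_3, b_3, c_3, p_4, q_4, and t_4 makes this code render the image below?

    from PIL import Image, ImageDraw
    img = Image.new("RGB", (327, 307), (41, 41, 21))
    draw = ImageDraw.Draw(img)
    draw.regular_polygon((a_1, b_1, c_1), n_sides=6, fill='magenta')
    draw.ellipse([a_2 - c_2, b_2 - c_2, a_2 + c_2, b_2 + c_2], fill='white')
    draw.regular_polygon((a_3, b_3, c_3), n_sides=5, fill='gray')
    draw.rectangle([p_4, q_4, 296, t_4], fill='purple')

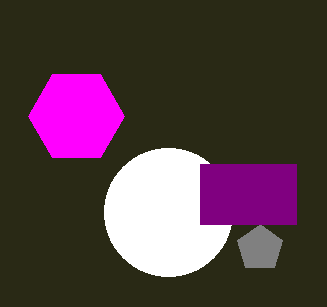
a_1 = 76, b_1 = 116, c_1 = 48, a_2 = 168, b_2 = 212, c_2 = 64, a_3 = 260, b_3 = 248, c_3 = 24, p_4 = 200, q_4 = 164, t_4 = 224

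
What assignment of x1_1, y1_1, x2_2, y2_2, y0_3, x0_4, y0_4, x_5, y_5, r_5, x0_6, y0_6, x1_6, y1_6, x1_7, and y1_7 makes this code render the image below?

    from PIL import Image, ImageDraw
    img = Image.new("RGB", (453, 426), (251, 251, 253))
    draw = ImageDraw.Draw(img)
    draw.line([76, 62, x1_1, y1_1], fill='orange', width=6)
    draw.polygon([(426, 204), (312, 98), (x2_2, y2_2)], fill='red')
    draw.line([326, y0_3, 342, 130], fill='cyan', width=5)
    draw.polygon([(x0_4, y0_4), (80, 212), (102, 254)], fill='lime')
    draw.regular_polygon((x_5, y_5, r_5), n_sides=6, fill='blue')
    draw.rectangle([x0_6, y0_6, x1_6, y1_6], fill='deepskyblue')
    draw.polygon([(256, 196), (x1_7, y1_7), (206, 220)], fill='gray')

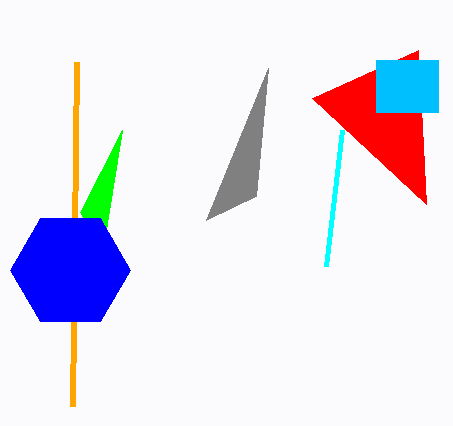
x1_1 = 72
y1_1 = 406
x2_2 = 418
y2_2 = 50
y0_3 = 266
x0_4 = 122
y0_4 = 130
x_5 = 70
y_5 = 270
r_5 = 60
x0_6 = 376
y0_6 = 60
x1_6 = 438
y1_6 = 112
x1_7 = 268
y1_7 = 68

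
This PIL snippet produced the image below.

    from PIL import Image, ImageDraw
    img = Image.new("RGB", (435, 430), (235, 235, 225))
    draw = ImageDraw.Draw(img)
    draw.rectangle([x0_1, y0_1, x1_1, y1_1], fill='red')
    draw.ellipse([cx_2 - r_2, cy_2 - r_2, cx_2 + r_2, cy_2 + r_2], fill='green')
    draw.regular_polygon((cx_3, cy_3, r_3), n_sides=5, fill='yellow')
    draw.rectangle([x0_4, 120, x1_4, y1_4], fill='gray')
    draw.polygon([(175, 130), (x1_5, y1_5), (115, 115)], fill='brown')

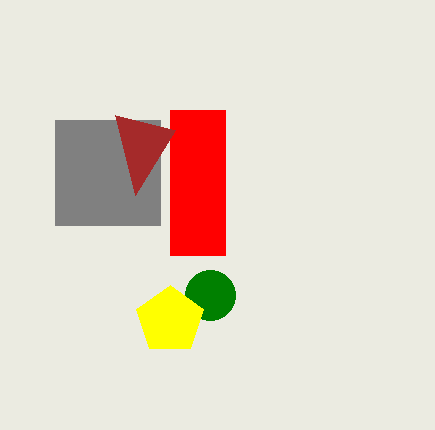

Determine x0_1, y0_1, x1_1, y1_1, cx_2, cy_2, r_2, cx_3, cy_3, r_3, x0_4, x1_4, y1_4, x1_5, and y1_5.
x0_1 = 170, y0_1 = 110, x1_1 = 225, y1_1 = 255, cx_2 = 210, cy_2 = 295, r_2 = 25, cx_3 = 170, cy_3 = 320, r_3 = 35, x0_4 = 55, x1_4 = 160, y1_4 = 225, x1_5 = 135, y1_5 = 195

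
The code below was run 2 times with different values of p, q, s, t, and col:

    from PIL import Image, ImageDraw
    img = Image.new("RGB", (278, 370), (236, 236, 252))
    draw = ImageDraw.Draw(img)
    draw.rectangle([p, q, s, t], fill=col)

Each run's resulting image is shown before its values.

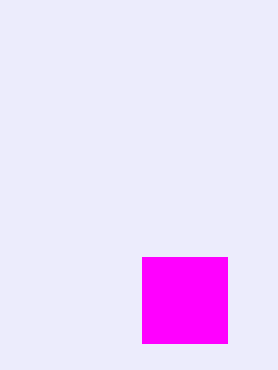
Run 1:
p = 142, q = 257, s = 227, t = 343, col = 'magenta'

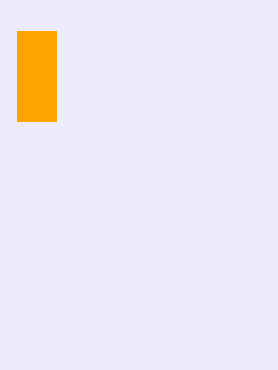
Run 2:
p = 17; q = 31; s = 56; t = 121; col = 'orange'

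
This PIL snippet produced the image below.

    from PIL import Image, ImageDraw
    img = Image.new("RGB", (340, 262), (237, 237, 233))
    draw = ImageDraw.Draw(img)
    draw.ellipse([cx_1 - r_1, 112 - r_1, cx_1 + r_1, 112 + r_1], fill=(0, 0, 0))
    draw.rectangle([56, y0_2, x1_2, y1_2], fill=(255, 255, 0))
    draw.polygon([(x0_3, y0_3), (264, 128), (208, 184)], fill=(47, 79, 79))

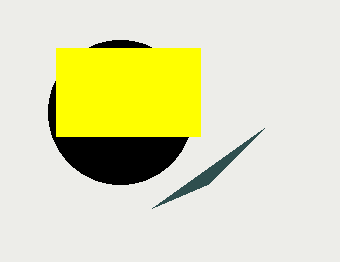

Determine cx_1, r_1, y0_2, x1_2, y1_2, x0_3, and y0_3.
cx_1 = 120
r_1 = 72
y0_2 = 48
x1_2 = 200
y1_2 = 136
x0_3 = 152
y0_3 = 208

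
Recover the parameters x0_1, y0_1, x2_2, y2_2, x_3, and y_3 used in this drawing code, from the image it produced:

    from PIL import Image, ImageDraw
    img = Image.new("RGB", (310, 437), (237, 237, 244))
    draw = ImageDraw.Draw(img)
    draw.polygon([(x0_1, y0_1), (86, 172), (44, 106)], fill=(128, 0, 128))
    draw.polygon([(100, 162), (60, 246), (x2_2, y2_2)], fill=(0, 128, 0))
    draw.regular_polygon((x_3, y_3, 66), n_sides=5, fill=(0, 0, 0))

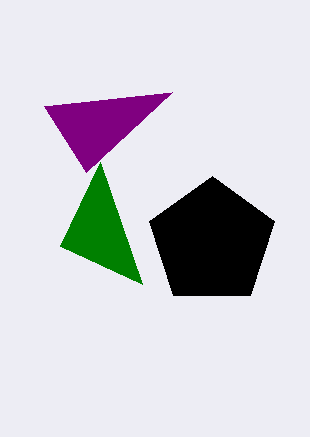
x0_1 = 172
y0_1 = 92
x2_2 = 142
y2_2 = 284
x_3 = 212
y_3 = 242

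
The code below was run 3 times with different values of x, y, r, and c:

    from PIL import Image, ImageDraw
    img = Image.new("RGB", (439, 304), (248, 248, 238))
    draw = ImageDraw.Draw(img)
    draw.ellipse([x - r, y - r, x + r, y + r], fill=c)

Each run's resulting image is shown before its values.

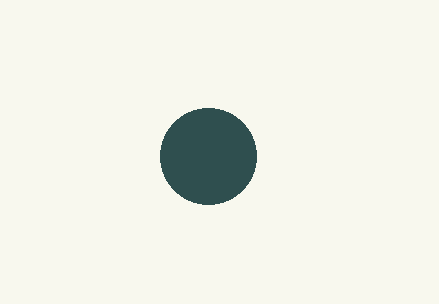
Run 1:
x = 208
y = 156
r = 48
c = 'darkslategray'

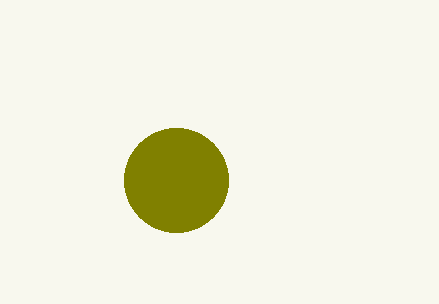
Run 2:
x = 176
y = 180
r = 52
c = 'olive'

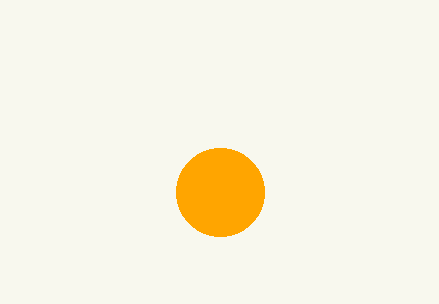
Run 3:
x = 220; y = 192; r = 44; c = 'orange'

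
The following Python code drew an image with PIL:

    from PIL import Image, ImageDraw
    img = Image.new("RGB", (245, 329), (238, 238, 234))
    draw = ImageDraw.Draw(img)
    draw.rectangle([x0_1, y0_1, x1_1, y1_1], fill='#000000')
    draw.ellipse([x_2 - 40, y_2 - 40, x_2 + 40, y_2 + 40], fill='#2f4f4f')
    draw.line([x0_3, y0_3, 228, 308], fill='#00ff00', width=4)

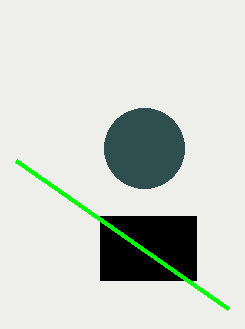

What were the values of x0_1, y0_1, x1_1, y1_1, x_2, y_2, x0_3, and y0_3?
x0_1 = 100; y0_1 = 216; x1_1 = 196; y1_1 = 280; x_2 = 144; y_2 = 148; x0_3 = 16; y0_3 = 160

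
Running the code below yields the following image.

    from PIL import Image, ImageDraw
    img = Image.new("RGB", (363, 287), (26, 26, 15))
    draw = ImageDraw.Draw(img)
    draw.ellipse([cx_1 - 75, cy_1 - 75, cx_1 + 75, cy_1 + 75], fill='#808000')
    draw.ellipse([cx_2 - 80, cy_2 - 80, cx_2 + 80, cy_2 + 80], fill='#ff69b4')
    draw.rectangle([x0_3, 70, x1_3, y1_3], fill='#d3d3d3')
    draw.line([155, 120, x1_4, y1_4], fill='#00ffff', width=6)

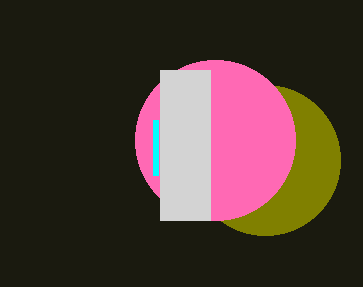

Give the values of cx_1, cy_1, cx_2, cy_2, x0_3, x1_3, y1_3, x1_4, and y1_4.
cx_1 = 265
cy_1 = 160
cx_2 = 215
cy_2 = 140
x0_3 = 160
x1_3 = 210
y1_3 = 220
x1_4 = 155
y1_4 = 175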